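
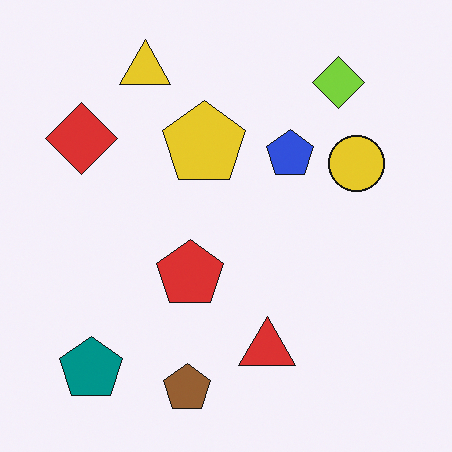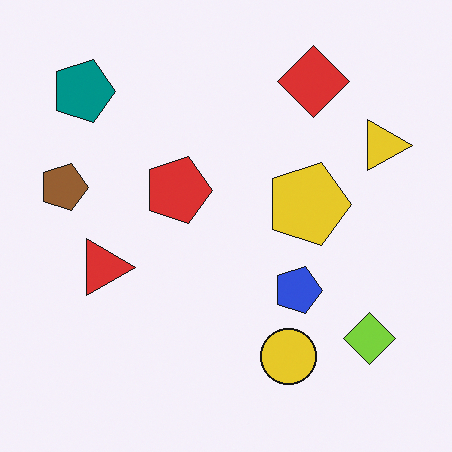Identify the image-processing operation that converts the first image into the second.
Rotated 90° clockwise.

The teal pentagon sits in the bottom-left of the first image and the top-left of the second — consistent with a whole-image 90° clockwise rotation.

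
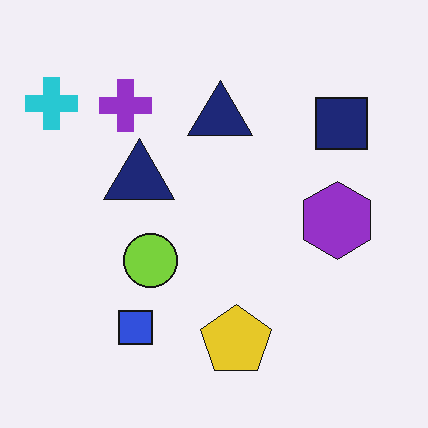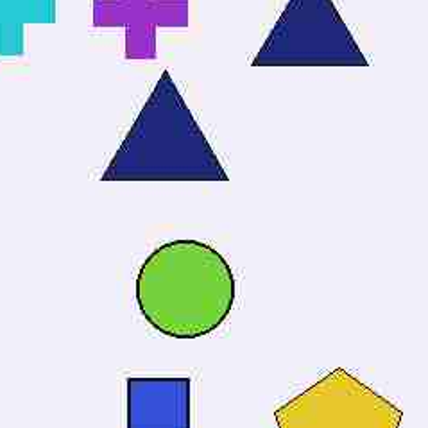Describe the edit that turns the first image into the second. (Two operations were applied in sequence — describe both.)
The image was degraded with heavy JPEG compression, then cropped tightly and scaled back up.

Blocky 8×8 compression artifacts appear around shape edges and the flat background shows ringing — characteristic JPEG degradation. The visible shapes are larger and the field of view is narrower; shapes near the original edges may be partly or wholly outside the frame — a crop-and-rescale.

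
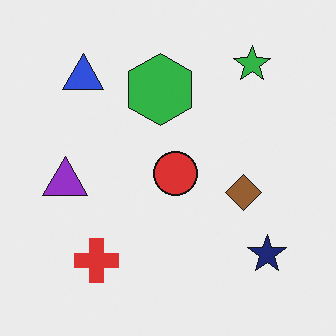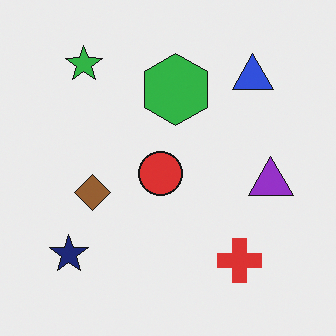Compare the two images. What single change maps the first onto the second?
Flipped horizontally (left ↔ right).

The purple triangle is in the left of the first image and the right of the second — shapes on opposite sides of the vertical midline have swapped in a mirror flip.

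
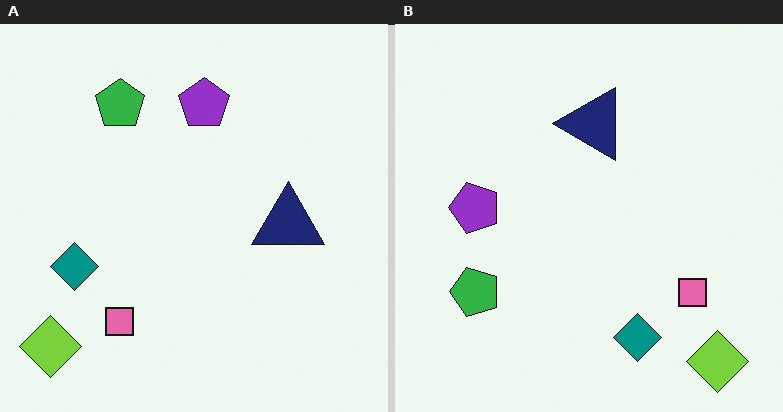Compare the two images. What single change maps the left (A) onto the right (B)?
The transformation is: rotated 90° counter-clockwise.

The lime diamond sits in the bottom-left of the left (A) image and the bottom-right of the right (B) — consistent with a whole-image 90° counter-clockwise rotation.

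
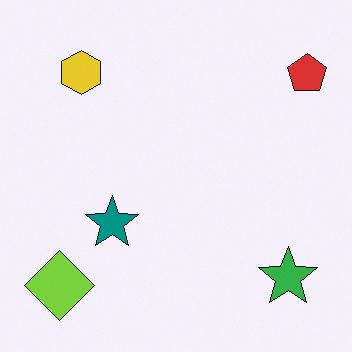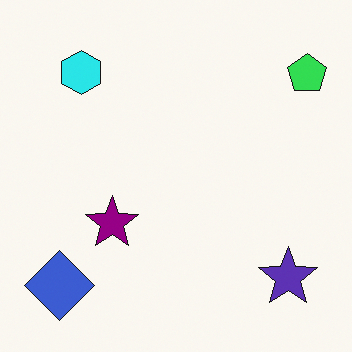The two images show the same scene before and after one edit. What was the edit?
The image was hue-shifted by a moderate amount.

Every shape's color has rotated by the same amount around the hue wheel — a uniform hue shift.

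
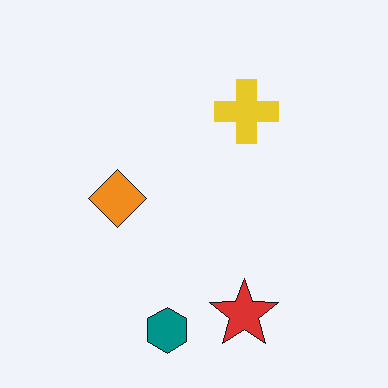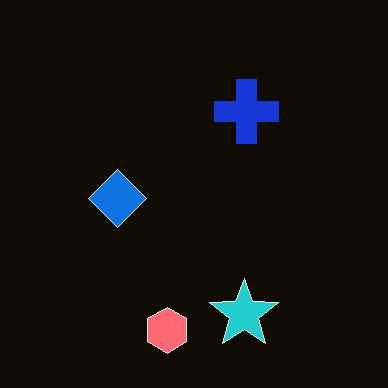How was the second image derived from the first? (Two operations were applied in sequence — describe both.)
This is the original image color-inverted (negative), then given moderate JPEG compression.

The light background has become dark and every shape's color is its complement — a photographic negative. Blocky 8×8 compression artifacts appear around shape edges and the flat background shows ringing — characteristic JPEG degradation.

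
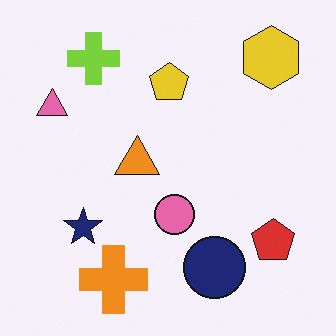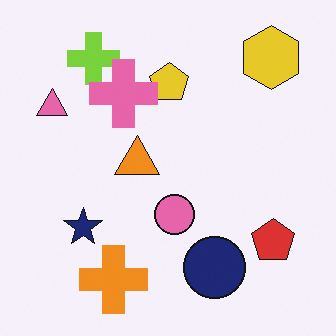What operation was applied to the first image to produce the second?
It was overlaid with an additional pink cross.

A pink cross appears in the second image that is absent from the first.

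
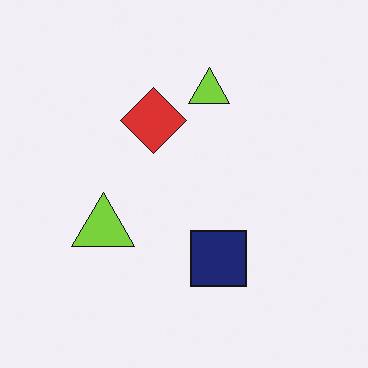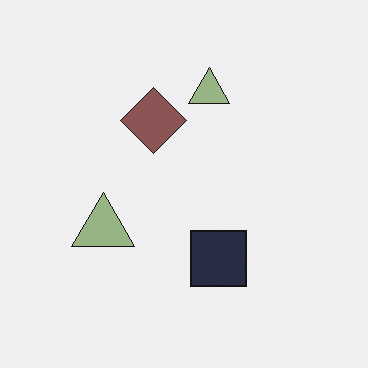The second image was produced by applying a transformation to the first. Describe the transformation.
Made much more muted (saturation change).

All colors are more muted and greyish — a global saturation change.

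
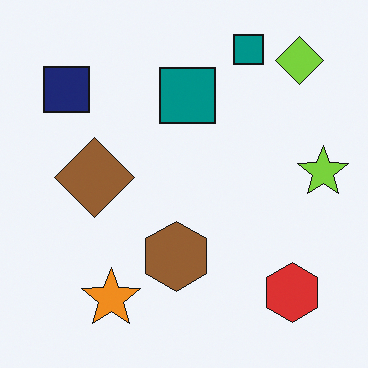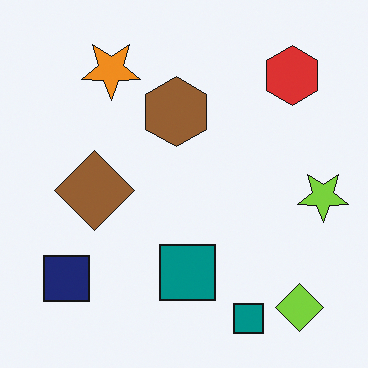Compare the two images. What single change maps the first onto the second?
The second image is the first flipped vertically (top ↔ bottom).

The lime diamond is in the top-right of the first image and the bottom-right of the second — shapes on opposite sides of the horizontal midline have swapped in a mirror flip.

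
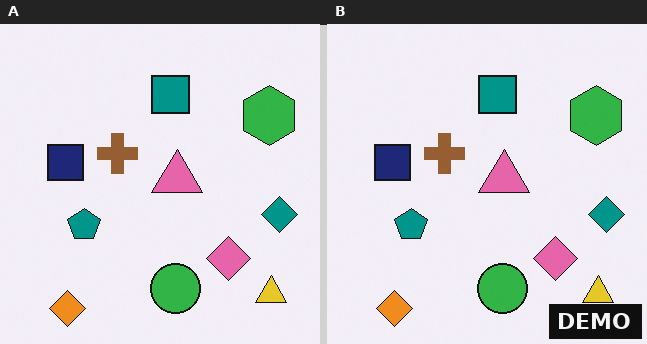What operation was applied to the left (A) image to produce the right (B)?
This is the original image watermarked with the text "DEMO" in the lower-right corner.

A dark label reading "DEMO" appears in the lower-right corner.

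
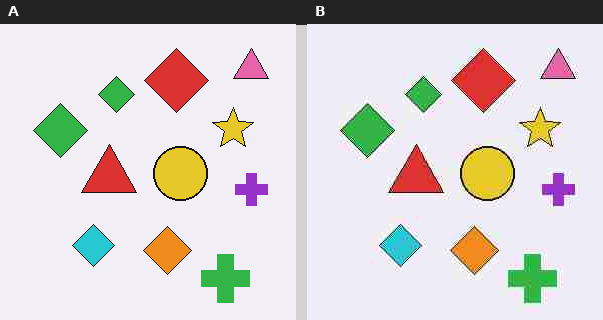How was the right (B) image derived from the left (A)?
The right (B) image is the left (A) heavily JPEG-compressed with obvious blocking artifacts.

Blocky 8×8 compression artifacts appear around shape edges and the flat background shows ringing — characteristic JPEG degradation.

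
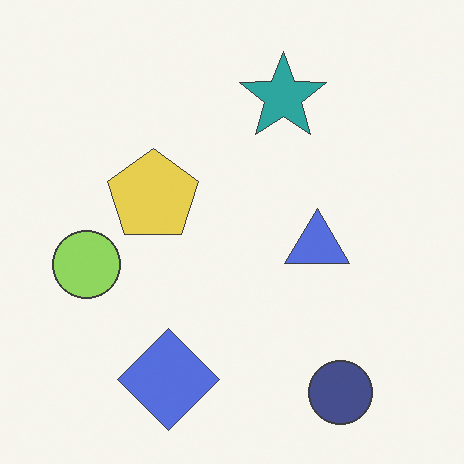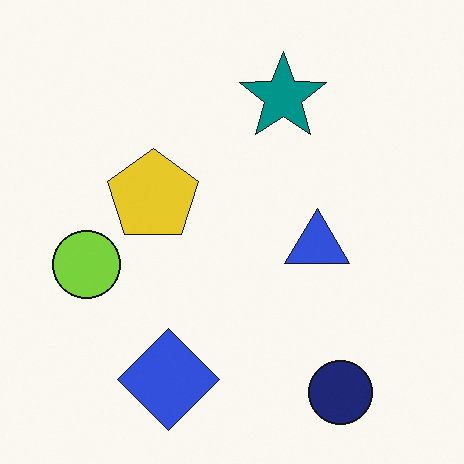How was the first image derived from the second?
This is the original image given slightly reduced contrast.

Tones are pushed toward mid-grey across the whole image — a global contrast change.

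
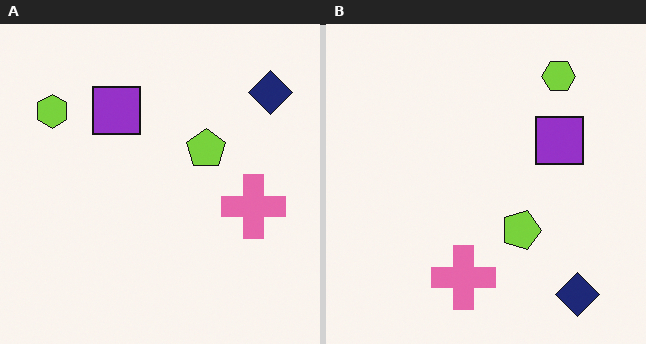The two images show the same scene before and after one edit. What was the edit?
The right (B) image is the left (A) rotated 90° clockwise.

The navy diamond sits in the top-right of the left (A) image and the bottom-right of the right (B) — consistent with a whole-image 90° clockwise rotation.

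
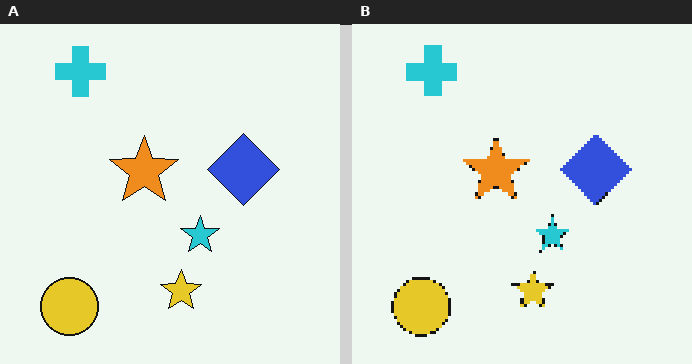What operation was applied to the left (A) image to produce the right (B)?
Mildly pixelated.

Shapes are reduced to large square blocks; fine edges and outlines are lost — a downscale-then-upscale (mosaic) effect.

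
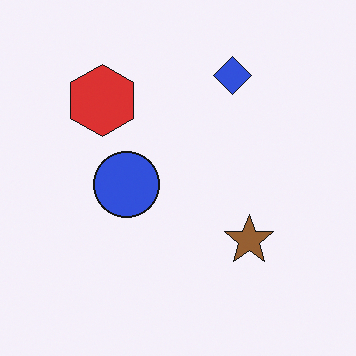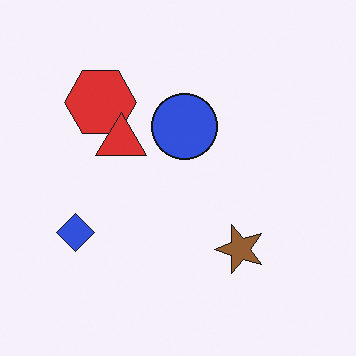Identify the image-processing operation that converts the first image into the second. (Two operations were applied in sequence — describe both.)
The transformation is: transposed (reflected across the top-left ↔ bottom-right diagonal), then overlaid with an additional red triangle.

Shapes have swapped their row and column positions — what was in the top-right is now in the bottom-left — a diagonal reflection. A red triangle appears in the second image that is absent from the first.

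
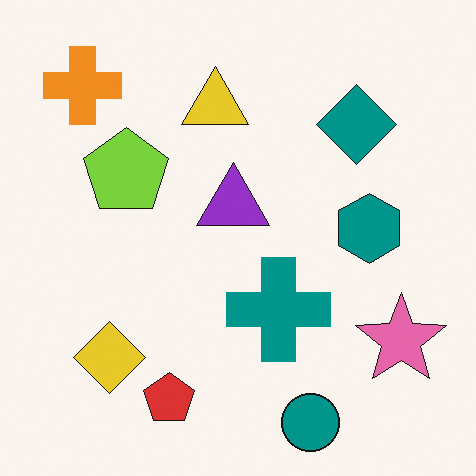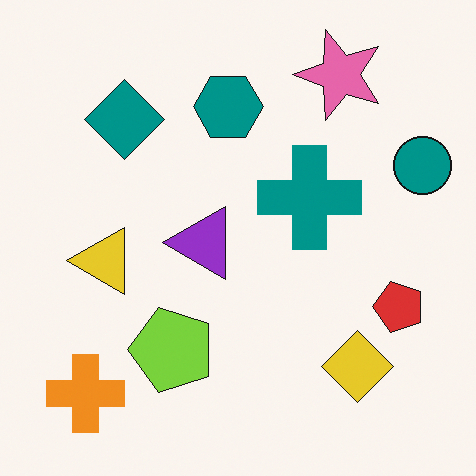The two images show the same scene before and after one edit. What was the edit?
This is the original image rotated 90° counter-clockwise.

The orange cross sits in the top-left of the first image and the bottom-left of the second — consistent with a whole-image 90° counter-clockwise rotation.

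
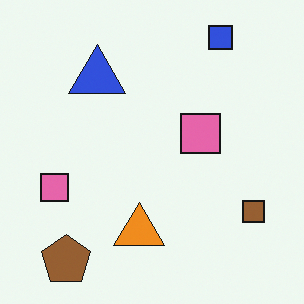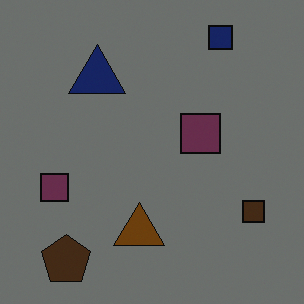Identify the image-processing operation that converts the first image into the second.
Darkened a lot.

Every pixel — background and shapes alike — is uniformly darkened.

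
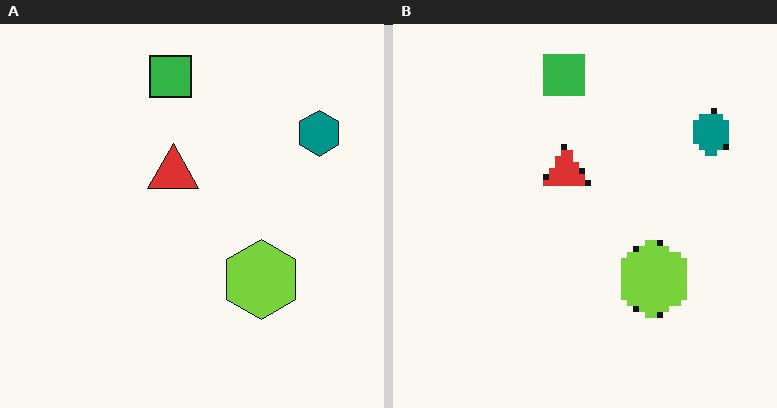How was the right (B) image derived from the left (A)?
The image was pixelated into visible square blocks.

Shapes are reduced to large square blocks; fine edges and outlines are lost — a downscale-then-upscale (mosaic) effect.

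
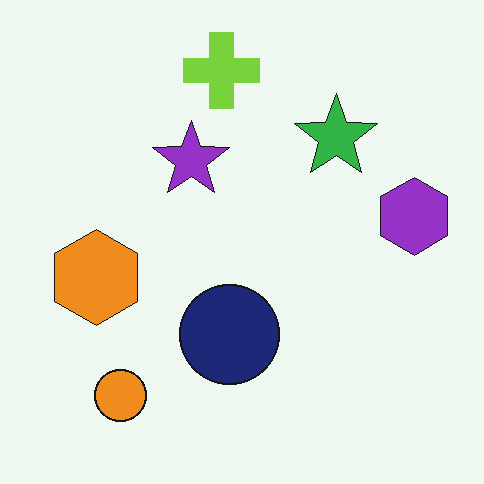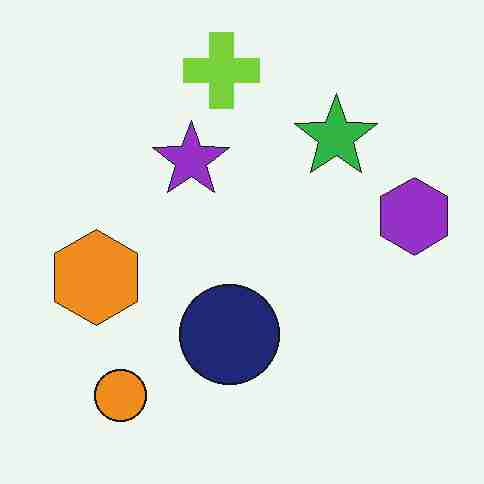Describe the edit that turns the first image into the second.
The transformation is: degraded with heavy JPEG compression.

Blocky 8×8 compression artifacts appear around shape edges and the flat background shows ringing — characteristic JPEG degradation.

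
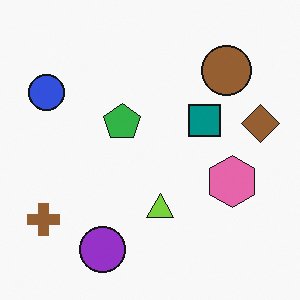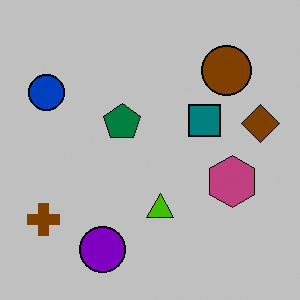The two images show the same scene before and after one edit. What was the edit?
The image was aggressively posterized.

Each flat color has snapped to a coarser quantized level — most visibly, the near-white background has dropped to a flat grey.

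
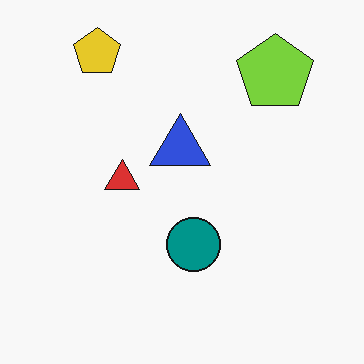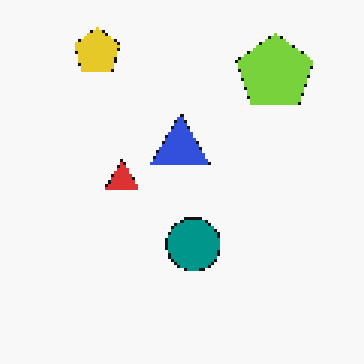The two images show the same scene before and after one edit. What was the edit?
It was lightly pixelated (a mild mosaic effect).

Shapes are reduced to large square blocks; fine edges and outlines are lost — a downscale-then-upscale (mosaic) effect.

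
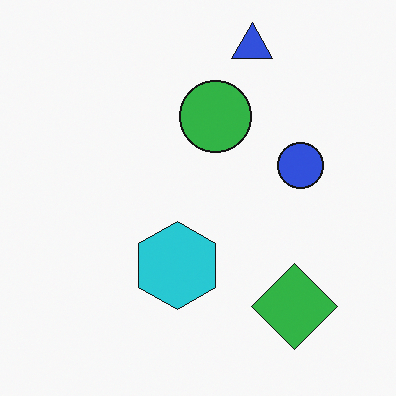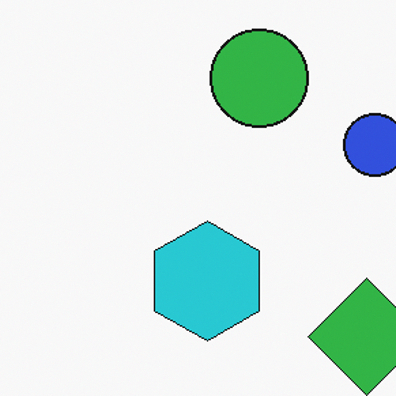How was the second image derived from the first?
The transformation is: cropped to a modestly smaller region and rescaled.

The visible shapes are larger and the field of view is narrower; shapes near the original edges may be partly or wholly outside the frame — a crop-and-rescale.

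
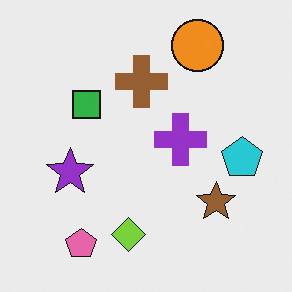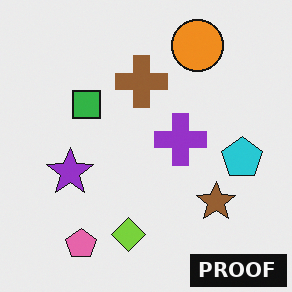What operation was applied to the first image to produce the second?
The image was watermarked with the text "PROOF" in the lower-right corner.

A dark label reading "PROOF" appears in the lower-right corner.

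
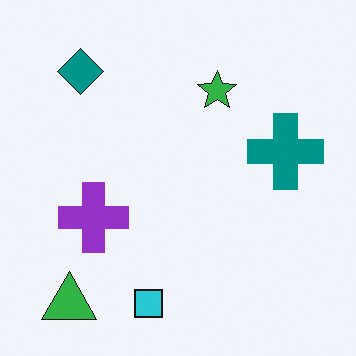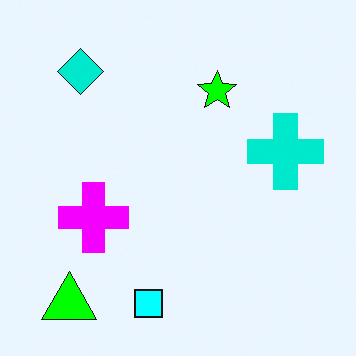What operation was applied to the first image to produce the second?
The image was heavily oversaturated.

All colors are more vivid — a global saturation change.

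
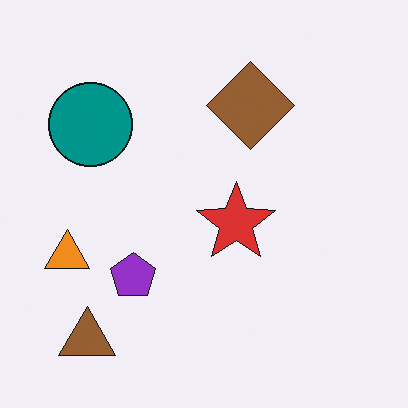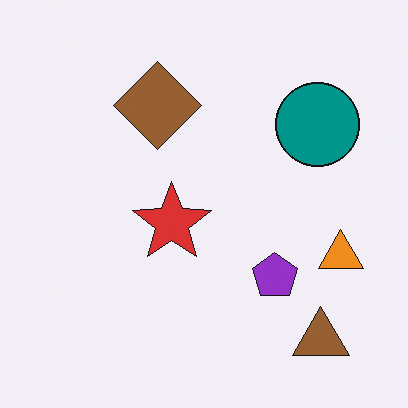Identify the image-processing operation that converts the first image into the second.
Flipped horizontally (left ↔ right).

The orange triangle is in the left of the first image and the right of the second — shapes on opposite sides of the vertical midline have swapped in a mirror flip.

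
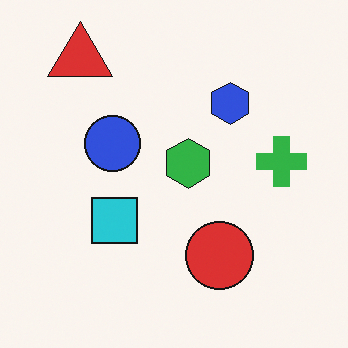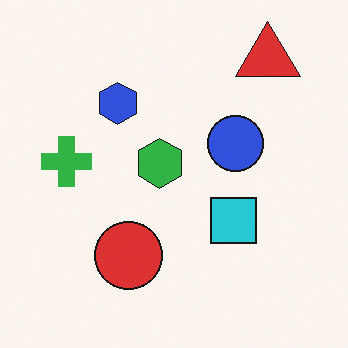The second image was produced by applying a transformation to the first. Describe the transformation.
The second image is the first flipped horizontally (left ↔ right).

The green cross is in the right of the first image and the left of the second — shapes on opposite sides of the vertical midline have swapped in a mirror flip.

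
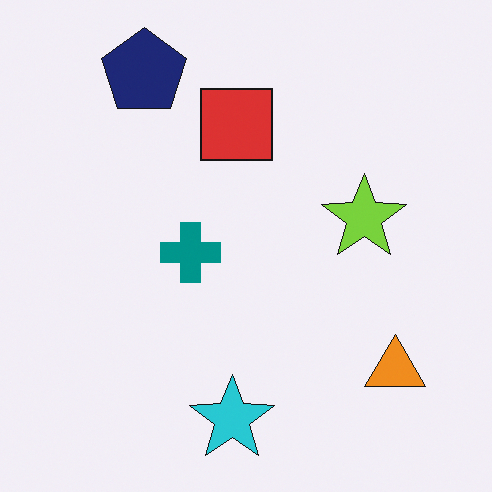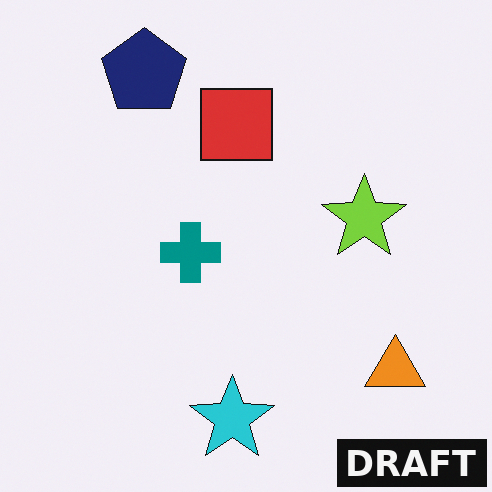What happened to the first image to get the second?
The image was watermarked with the text "DRAFT" in the lower-right corner.

A dark label reading "DRAFT" appears in the lower-right corner.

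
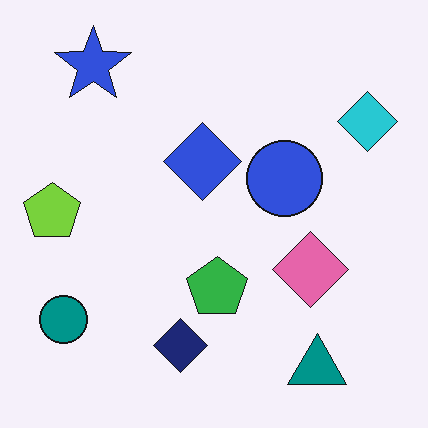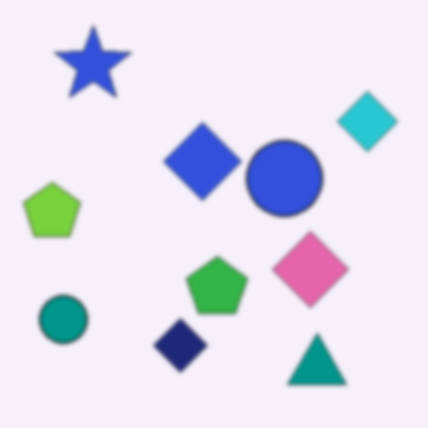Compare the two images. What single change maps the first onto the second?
The second image is the first lightly blurred.

Shape edges and outlines are uniformly softened across the whole image.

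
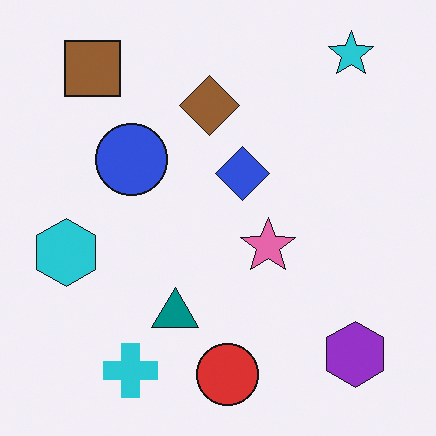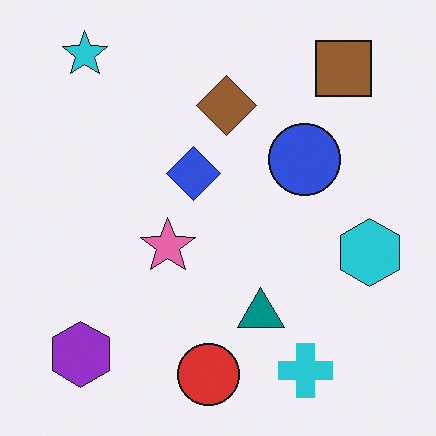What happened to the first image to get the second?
This is the original image flipped horizontally (left ↔ right).

The cyan hexagon is in the left of the first image and the right of the second — shapes on opposite sides of the vertical midline have swapped in a mirror flip.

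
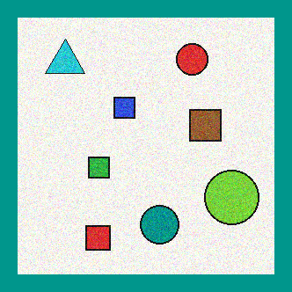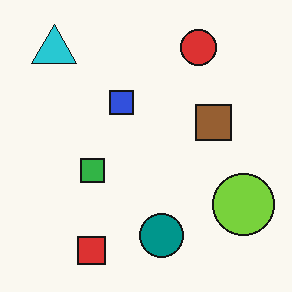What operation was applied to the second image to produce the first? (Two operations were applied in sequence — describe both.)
This is the original image degraded with visible gaussian noise, then framed with a teal border.

Random speckle covers the whole image, including the flat background. A solid teal frame runs around the edge of the first image, with the content slightly shrunk inside it.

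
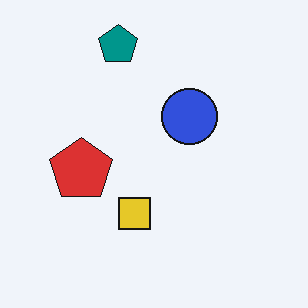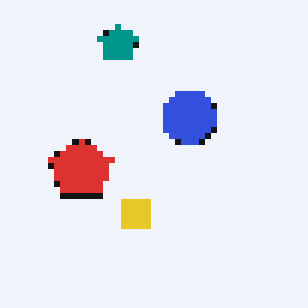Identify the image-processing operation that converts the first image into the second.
This is the original image moderately pixelated.

Shapes are reduced to large square blocks; fine edges and outlines are lost — a downscale-then-upscale (mosaic) effect.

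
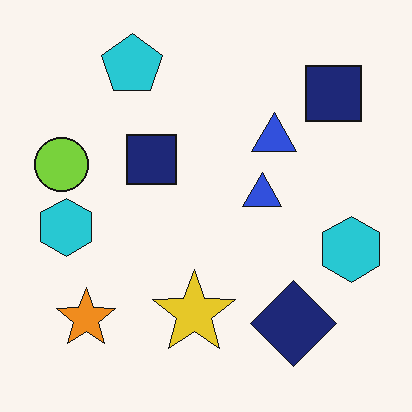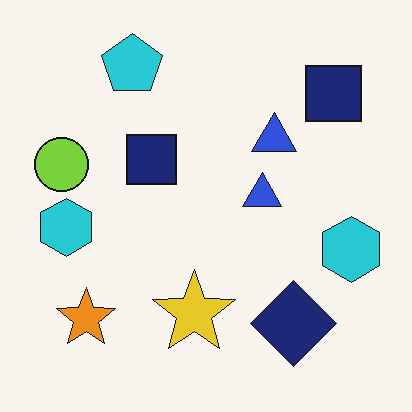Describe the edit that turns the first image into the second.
The transformation is: given moderate JPEG compression.

Blocky 8×8 compression artifacts appear around shape edges and the flat background shows ringing — characteristic JPEG degradation.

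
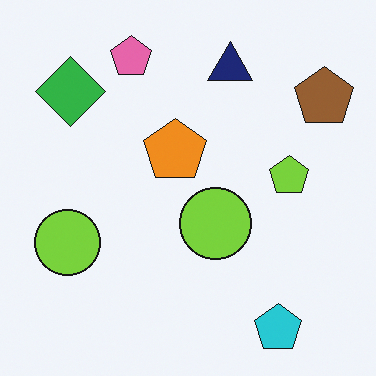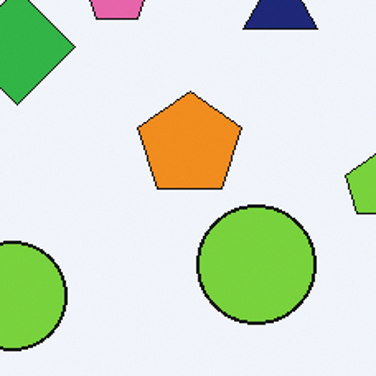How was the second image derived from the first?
Cropped to a noticeably smaller region and rescaled.

The visible shapes are larger and the field of view is narrower; shapes near the original edges may be partly or wholly outside the frame — a crop-and-rescale.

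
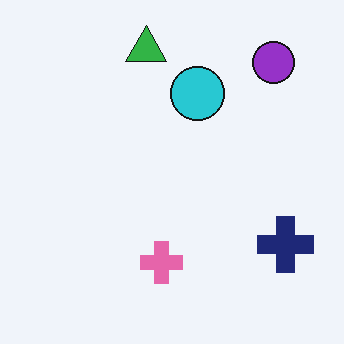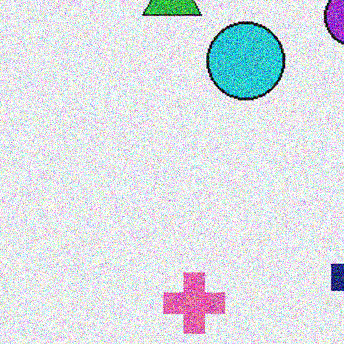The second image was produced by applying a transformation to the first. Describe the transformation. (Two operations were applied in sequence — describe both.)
The image was cropped to a modestly smaller region and rescaled, then degraded with strong gaussian noise.

The visible shapes are larger and the field of view is narrower; shapes near the original edges may be partly or wholly outside the frame — a crop-and-rescale. Random speckle covers the whole image, including the flat background.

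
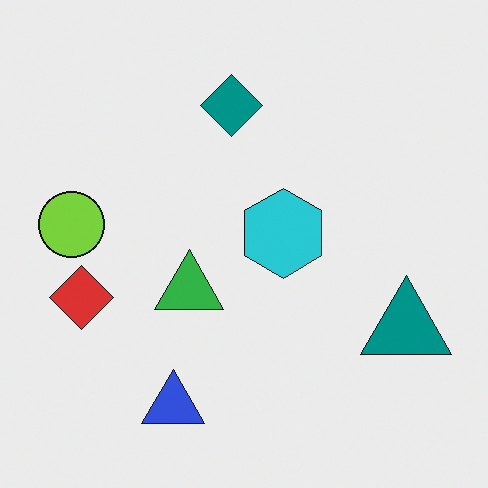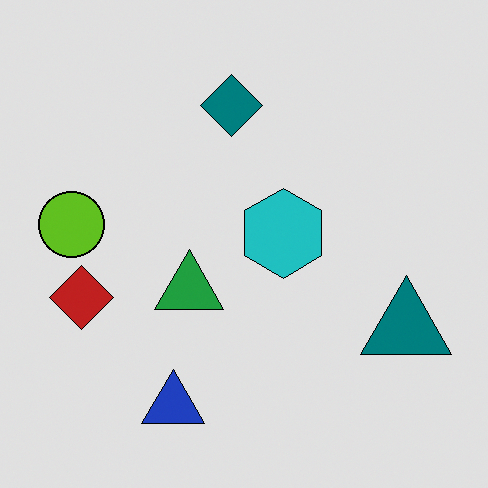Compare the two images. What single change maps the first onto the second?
This is the original image posterized to a reduced palette.

Each flat color has snapped to a coarser quantized level — most visibly, the near-white background has dropped to a flat grey.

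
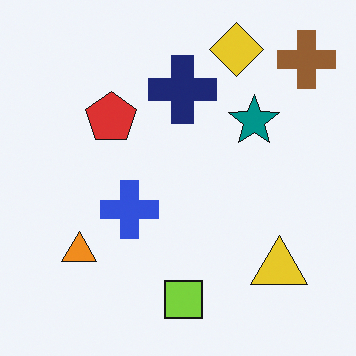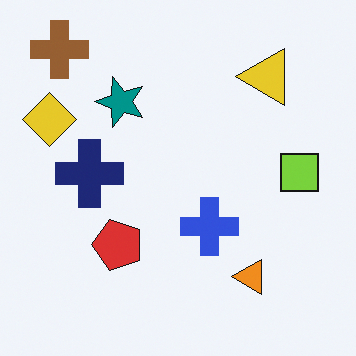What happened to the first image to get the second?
This is the original image rotated 90° counter-clockwise.

The brown cross sits in the top-right of the first image and the top-left of the second — consistent with a whole-image 90° counter-clockwise rotation.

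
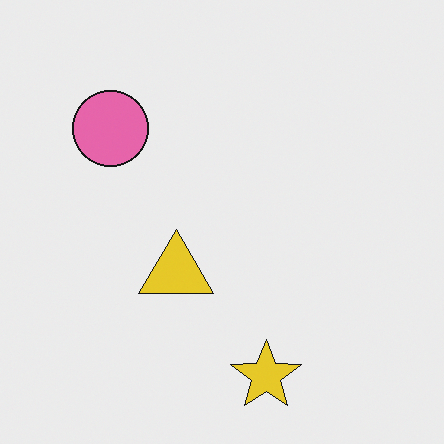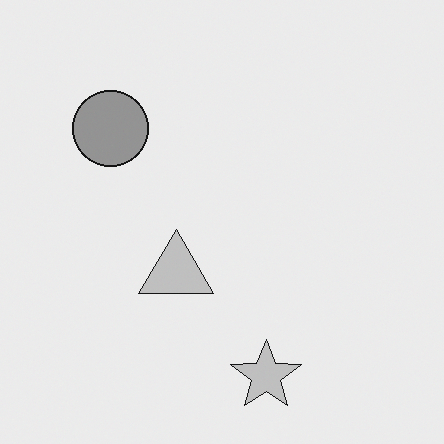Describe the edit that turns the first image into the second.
It was converted to grayscale.

All color is removed — every shape is now a shade of grey.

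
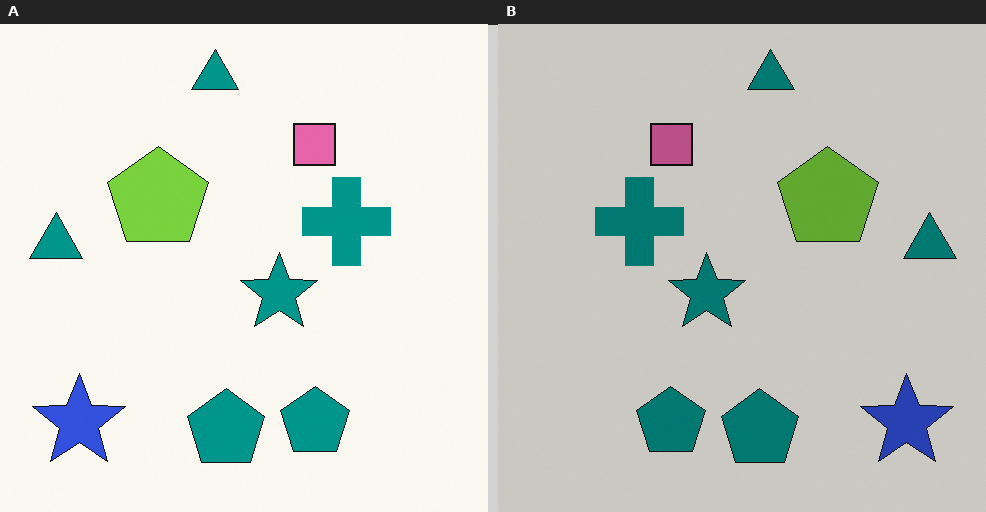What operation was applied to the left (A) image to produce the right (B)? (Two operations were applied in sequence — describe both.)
The transformation is: flipped horizontally (left ↔ right), then slightly darkened.

The blue star is in the bottom-left of the left (A) image and the bottom-right of the right (B) — shapes on opposite sides of the vertical midline have swapped in a mirror flip. Every pixel — background and shapes alike — is uniformly darkened.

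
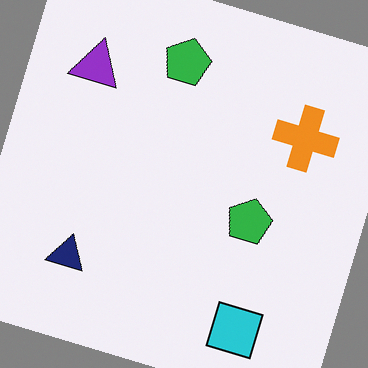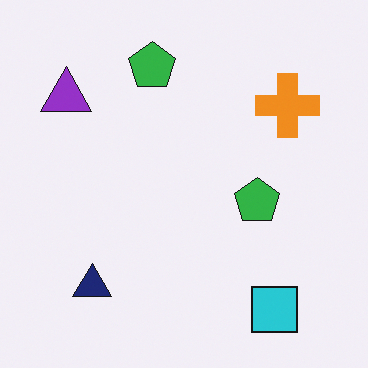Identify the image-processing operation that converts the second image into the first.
It was rotated clockwise by a moderate amount.

Every shape is tilted by the same angle and the image corners show triangular fill wedges — a whole-image rotation by a non-right angle.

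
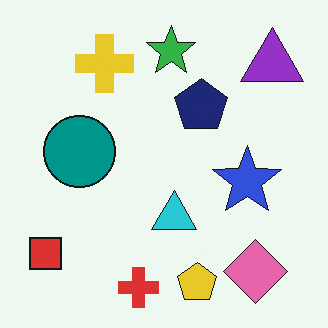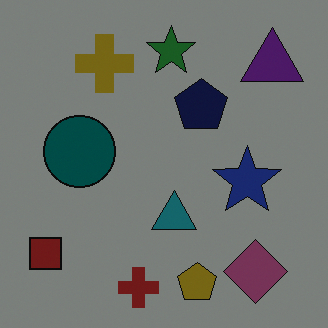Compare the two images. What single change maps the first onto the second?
Noticeably darkened.

Every pixel — background and shapes alike — is uniformly darkened.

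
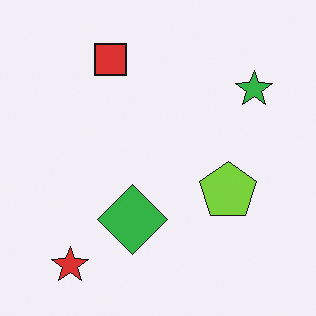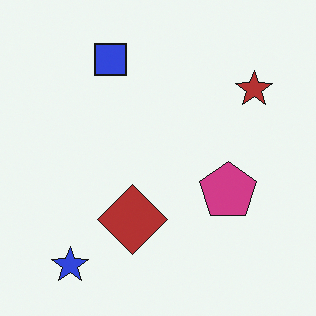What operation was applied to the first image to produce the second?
This is the original image hue-shifted by a large amount.

Every shape's color has rotated by the same amount around the hue wheel — a uniform hue shift.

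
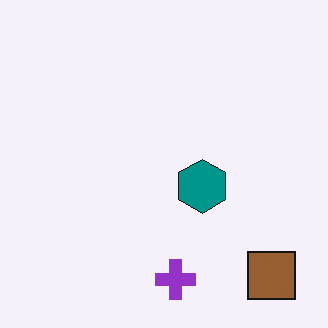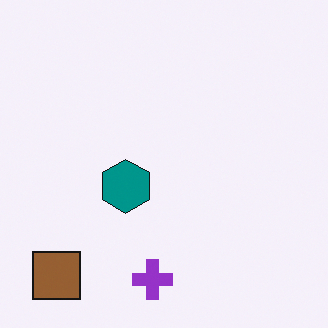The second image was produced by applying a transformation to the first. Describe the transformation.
This is the original image flipped horizontally (left ↔ right).

The brown square is in the bottom-right of the first image and the bottom-left of the second — shapes on opposite sides of the vertical midline have swapped in a mirror flip.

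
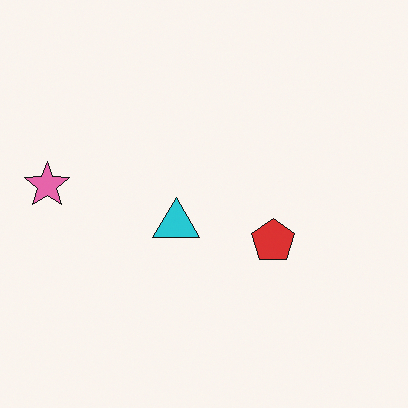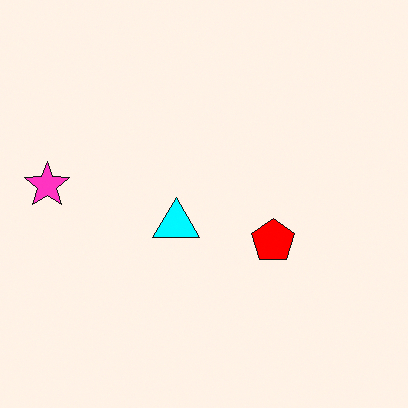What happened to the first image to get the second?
The image was made much more vivid (saturation change).

All colors are more vivid — a global saturation change.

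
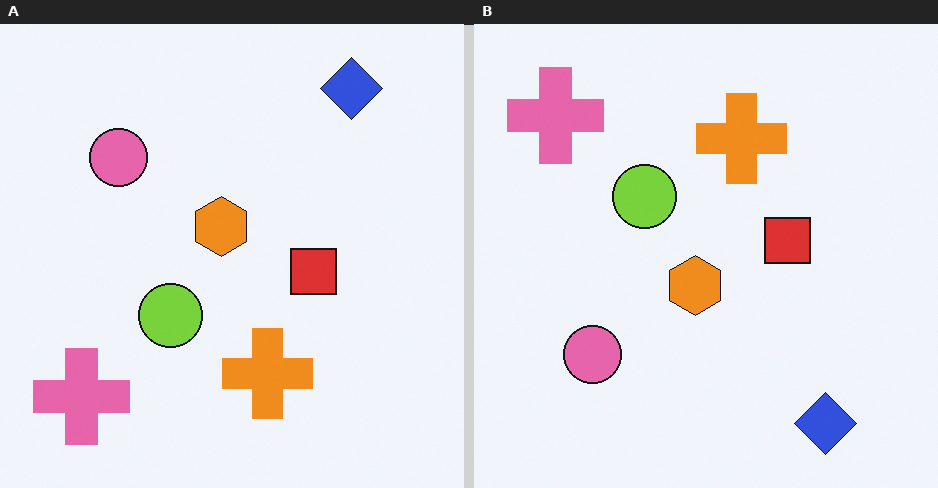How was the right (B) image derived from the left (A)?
The transformation is: flipped vertically (top ↔ bottom).

The blue diamond is in the top-right of the left (A) image and the bottom-right of the right (B) — shapes on opposite sides of the horizontal midline have swapped in a mirror flip.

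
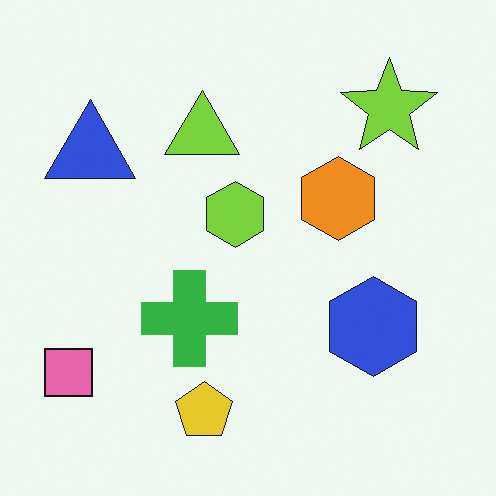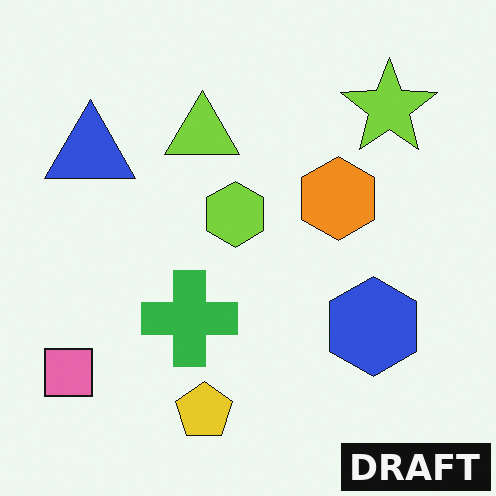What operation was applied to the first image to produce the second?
This is the original image watermarked with the text "DRAFT" in the lower-right corner.

A dark label reading "DRAFT" appears in the lower-right corner.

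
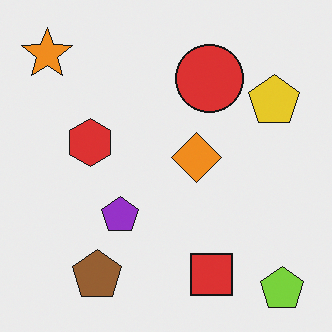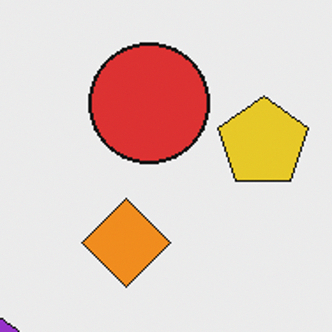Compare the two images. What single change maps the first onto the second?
Cropped tightly and scaled back up.

The visible shapes are larger and the field of view is narrower; shapes near the original edges may be partly or wholly outside the frame — a crop-and-rescale.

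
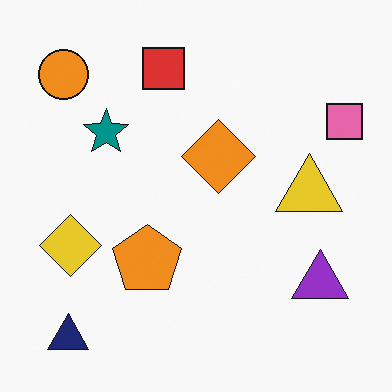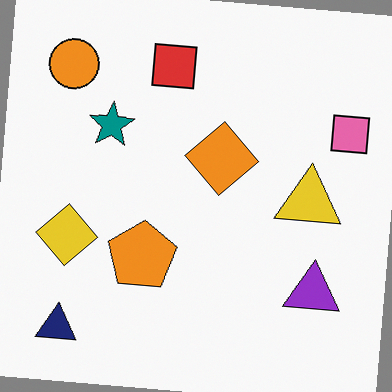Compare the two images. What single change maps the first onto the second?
Rotated clockwise by a slight angle.

Every shape is tilted by the same angle and the image corners show triangular fill wedges — a whole-image rotation by a non-right angle.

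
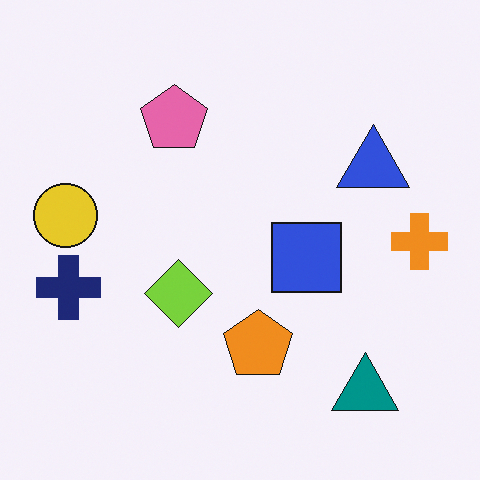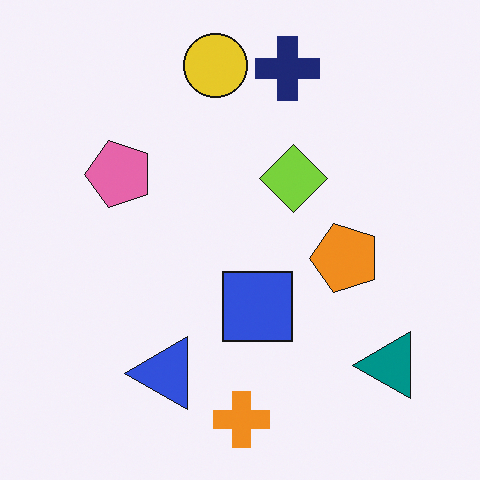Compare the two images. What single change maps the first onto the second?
Transposed (reflected across the top-left ↔ bottom-right diagonal).

Shapes have swapped their row and column positions — what was in the top-right is now in the bottom-left — a diagonal reflection.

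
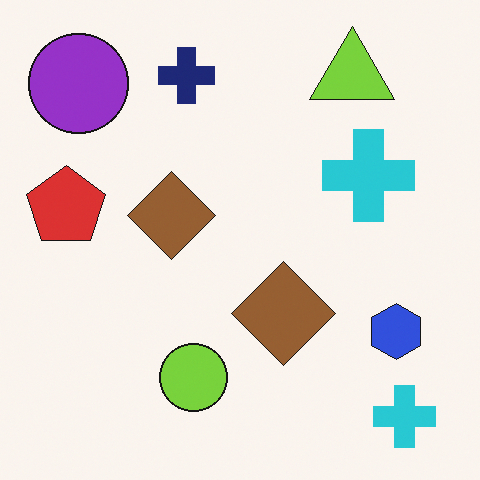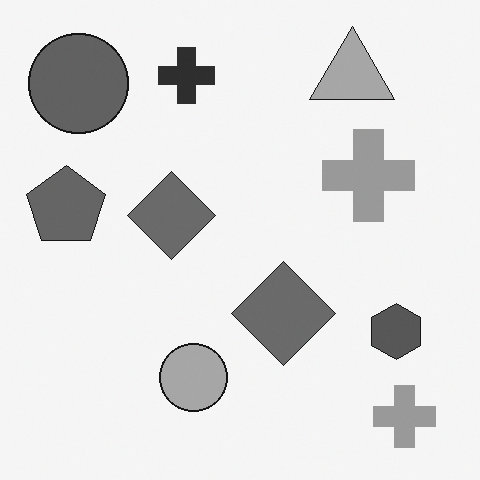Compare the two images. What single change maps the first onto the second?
Converted to grayscale.

All color is removed — every shape is now a shade of grey.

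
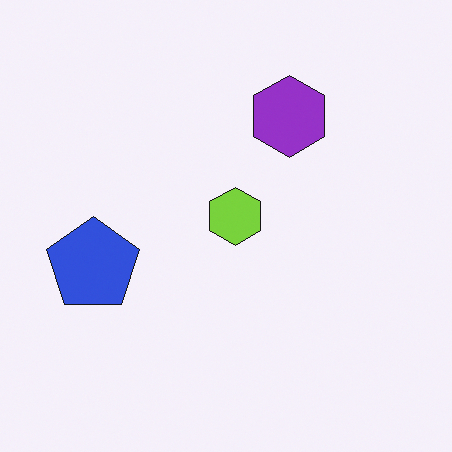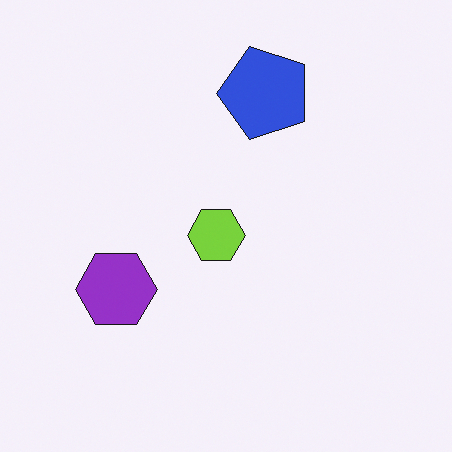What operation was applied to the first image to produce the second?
This is the original image transposed (reflected across the top-left ↔ bottom-right diagonal).

Shapes have swapped their row and column positions — what was in the top-right is now in the bottom-left — a diagonal reflection.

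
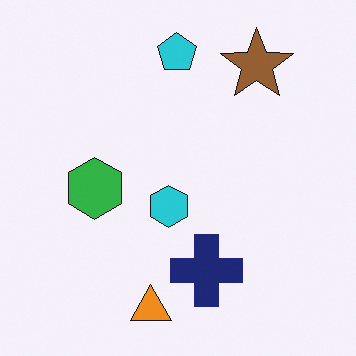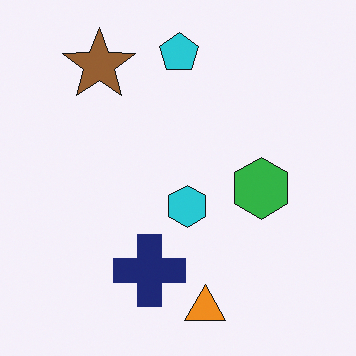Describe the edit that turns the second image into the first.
It was flipped horizontally (left ↔ right).

The green hexagon is in the right of the second image and the left of the first — shapes on opposite sides of the vertical midline have swapped in a mirror flip.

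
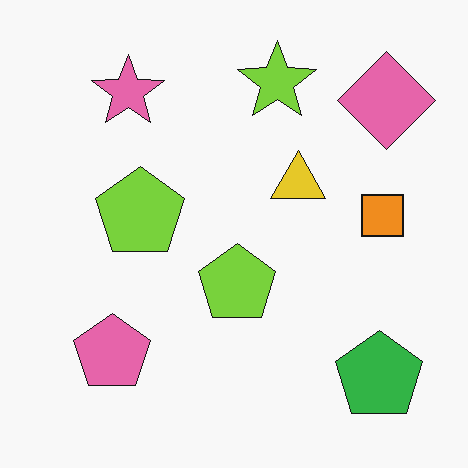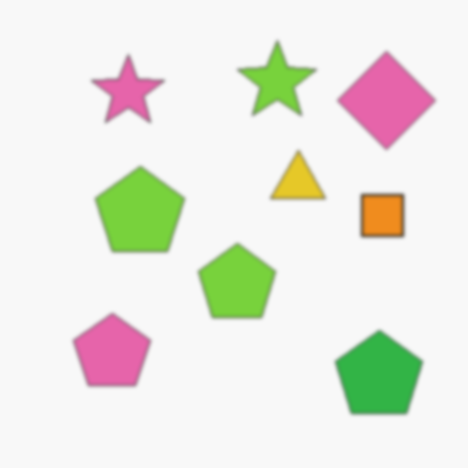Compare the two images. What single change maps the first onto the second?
It was slightly softened.

Shape edges and outlines are uniformly softened across the whole image.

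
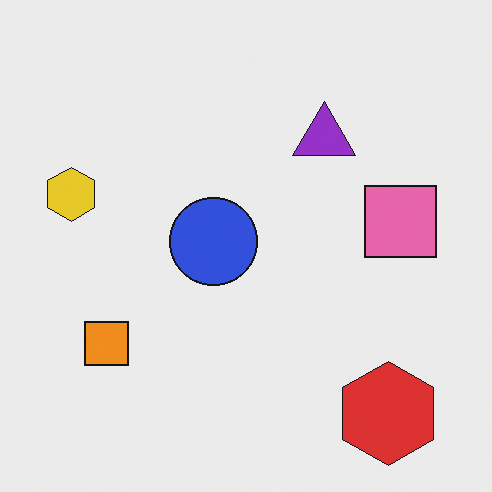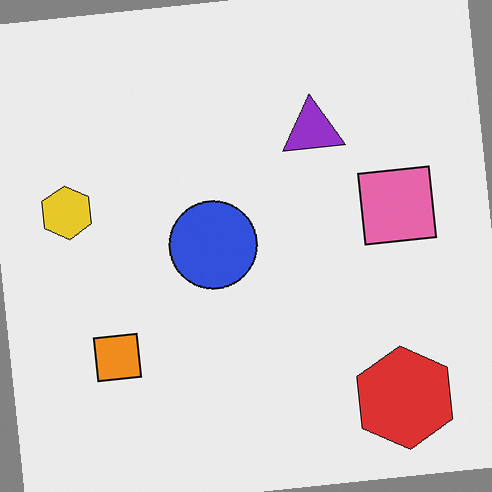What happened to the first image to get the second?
The second image is the first rotated counter-clockwise by a small amount.

Every shape is tilted by the same angle and the image corners show triangular fill wedges — a whole-image rotation by a non-right angle.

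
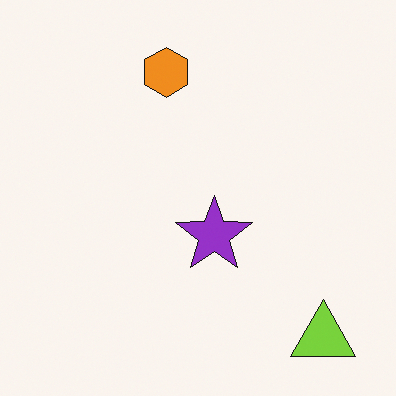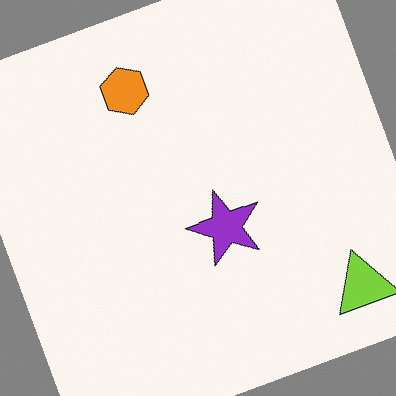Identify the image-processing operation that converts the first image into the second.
It was rotated counter-clockwise by a moderate amount.

Every shape is tilted by the same angle and the image corners show triangular fill wedges — a whole-image rotation by a non-right angle.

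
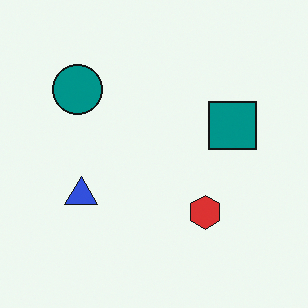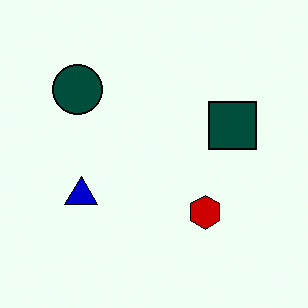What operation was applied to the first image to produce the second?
It was boosted in contrast.

Tones are pushed away from mid-grey across the whole image — a global contrast change.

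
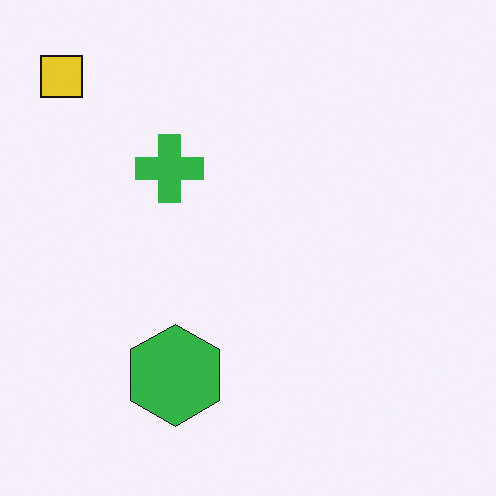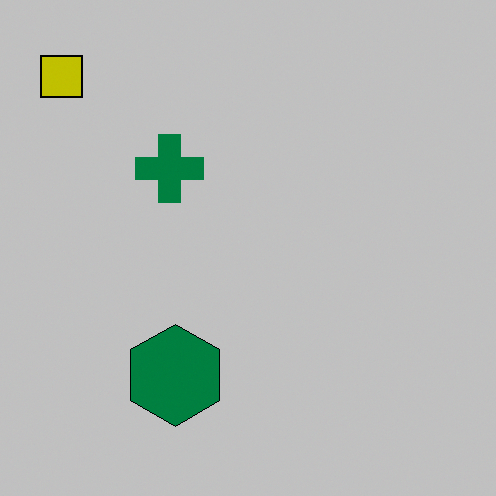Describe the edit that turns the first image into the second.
This is the original image heavily posterized to just a handful of flat colors.

Each flat color has snapped to a coarser quantized level — most visibly, the near-white background has dropped to a flat grey.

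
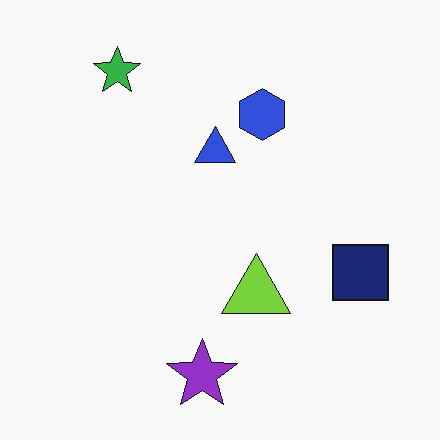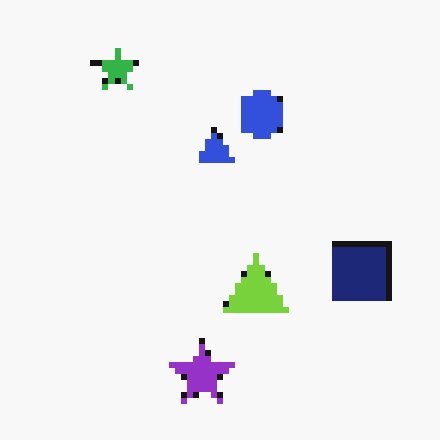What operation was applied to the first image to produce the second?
This is the original image moderately pixelated.

Shapes are reduced to large square blocks; fine edges and outlines are lost — a downscale-then-upscale (mosaic) effect.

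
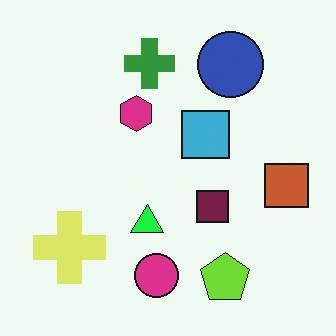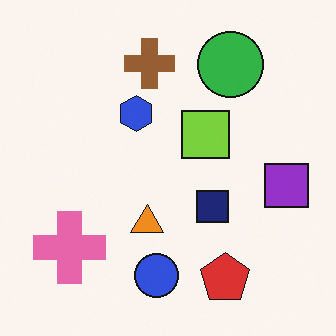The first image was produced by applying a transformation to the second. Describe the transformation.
The image was hue-shifted by a moderate amount.

Every shape's color has rotated by the same amount around the hue wheel — a uniform hue shift.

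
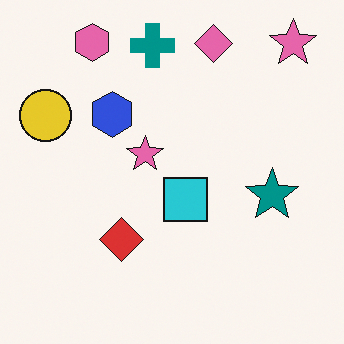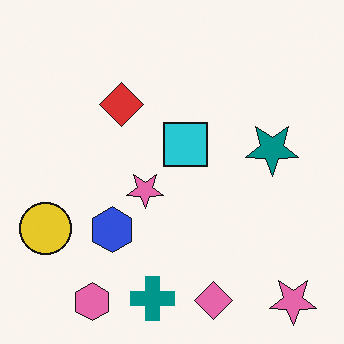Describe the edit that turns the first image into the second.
The image was flipped vertically (top ↔ bottom).

The pink hexagon is in the top-left of the first image and the bottom-left of the second — shapes on opposite sides of the horizontal midline have swapped in a mirror flip.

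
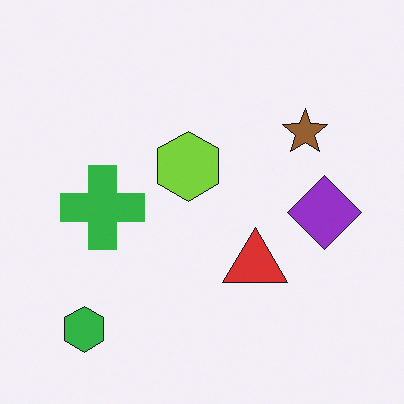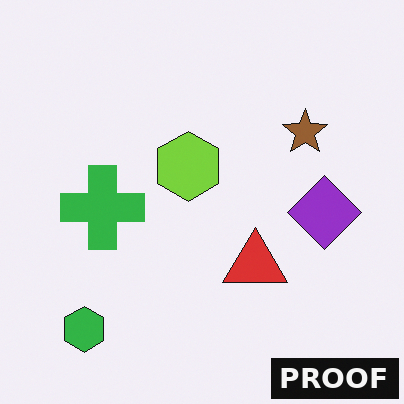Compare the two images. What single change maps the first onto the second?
It was watermarked with the text "PROOF" in the lower-right corner.

A dark label reading "PROOF" appears in the lower-right corner.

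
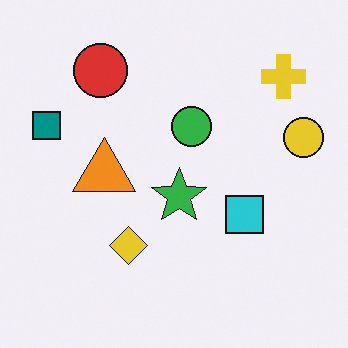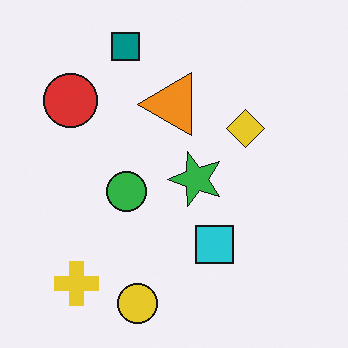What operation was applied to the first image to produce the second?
The second image is the first transposed (reflected across the top-left ↔ bottom-right diagonal).

Shapes have swapped their row and column positions — what was in the top-right is now in the bottom-left — a diagonal reflection.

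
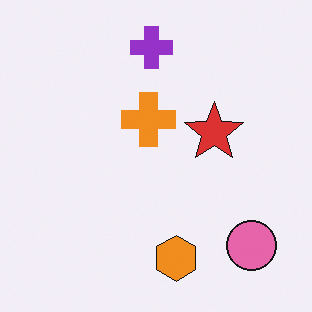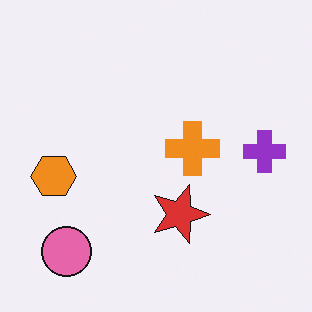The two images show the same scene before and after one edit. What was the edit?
The transformation is: rotated 90° clockwise.

The pink circle sits in the bottom-right of the first image and the bottom-left of the second — consistent with a whole-image 90° clockwise rotation.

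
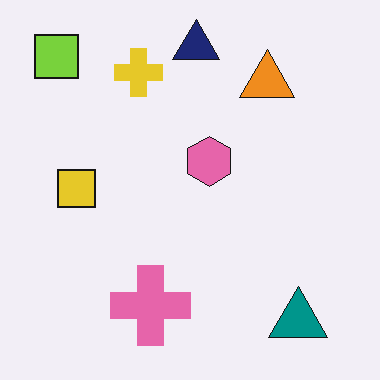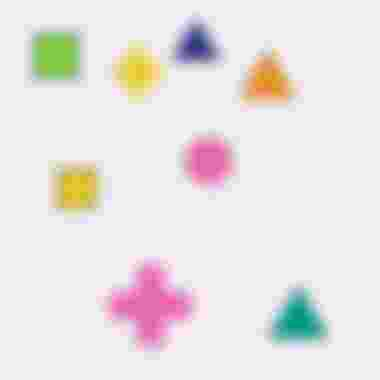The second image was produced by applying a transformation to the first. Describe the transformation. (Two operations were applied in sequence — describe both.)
The transformation is: heavily blurred, then heavily JPEG-compressed with obvious blocking artifacts.

Shape edges and outlines are uniformly softened across the whole image. Blocky 8×8 compression artifacts appear around shape edges and the flat background shows ringing — characteristic JPEG degradation.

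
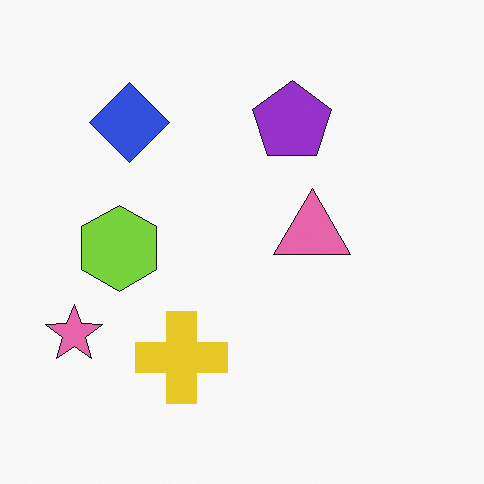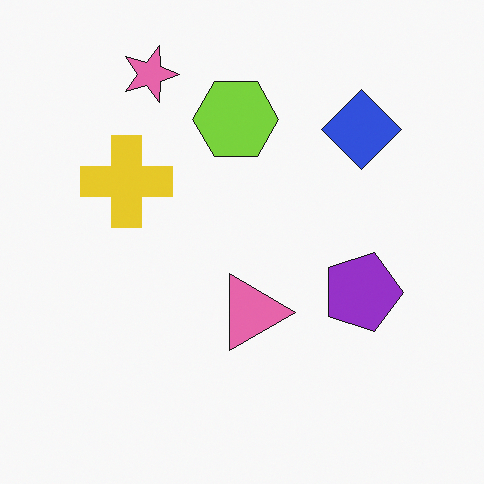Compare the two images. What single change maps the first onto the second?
The transformation is: rotated 90° clockwise.

The pink star sits in the bottom-left of the first image and the top-left of the second — consistent with a whole-image 90° clockwise rotation.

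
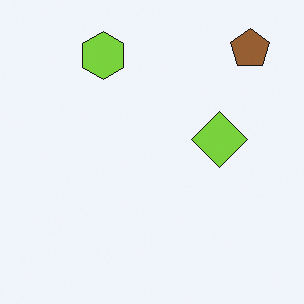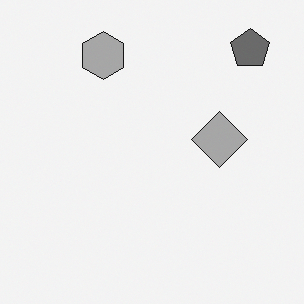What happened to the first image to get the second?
The second image is the first converted to grayscale.

All color is removed — every shape is now a shade of grey.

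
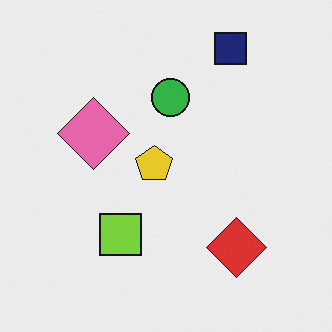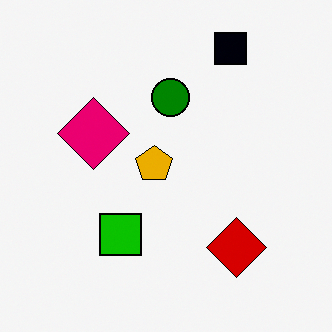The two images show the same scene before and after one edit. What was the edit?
Boosted in contrast.

Tones are pushed away from mid-grey across the whole image — a global contrast change.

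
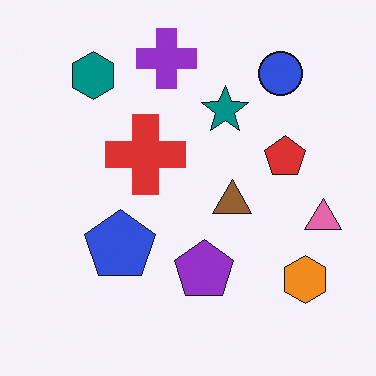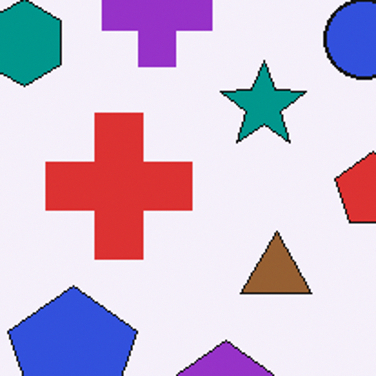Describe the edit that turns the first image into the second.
Cropped to a noticeably smaller region and rescaled.

The visible shapes are larger and the field of view is narrower; shapes near the original edges may be partly or wholly outside the frame — a crop-and-rescale.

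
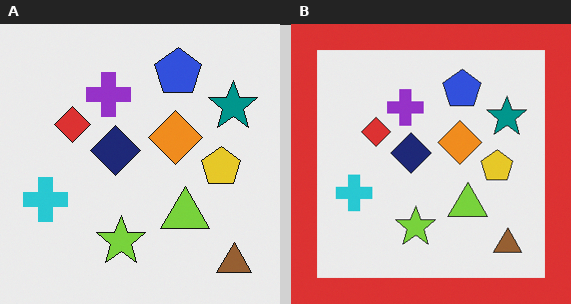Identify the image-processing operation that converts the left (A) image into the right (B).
This is the original image framed with a red border.

A solid red frame runs around the edge of the right (B) image, with the content slightly shrunk inside it.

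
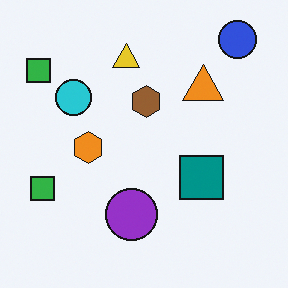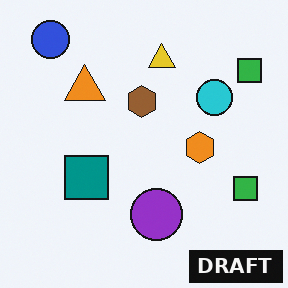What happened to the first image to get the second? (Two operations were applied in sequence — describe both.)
The image was flipped horizontally (left ↔ right), then watermarked with the text "DRAFT" in the lower-right corner.

The blue circle is in the top-right of the first image and the top-left of the second — shapes on opposite sides of the vertical midline have swapped in a mirror flip. A dark label reading "DRAFT" appears in the lower-right corner.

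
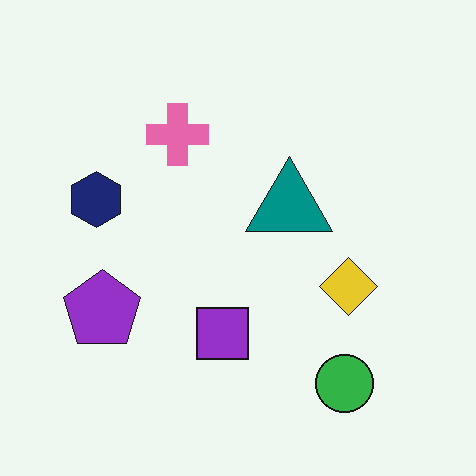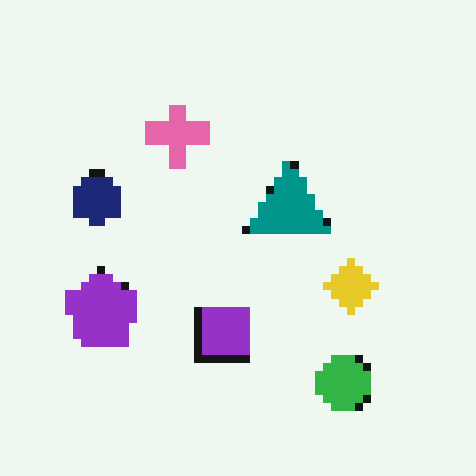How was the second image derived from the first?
This is the original image pixelated into visible square blocks.

Shapes are reduced to large square blocks; fine edges and outlines are lost — a downscale-then-upscale (mosaic) effect.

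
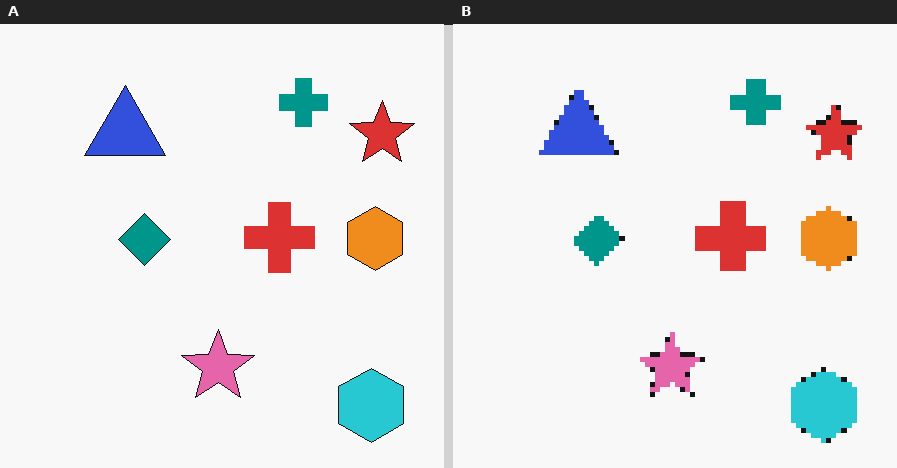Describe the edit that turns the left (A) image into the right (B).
The image was lightly pixelated (a mild mosaic effect).

Shapes are reduced to large square blocks; fine edges and outlines are lost — a downscale-then-upscale (mosaic) effect.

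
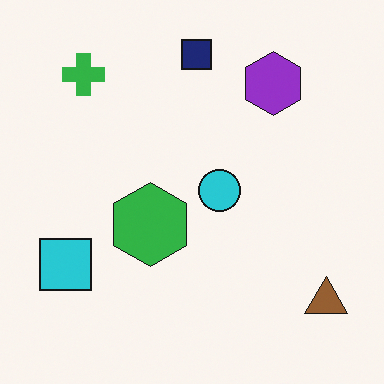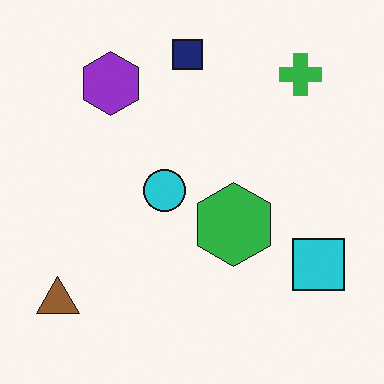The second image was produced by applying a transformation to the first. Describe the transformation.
The transformation is: flipped horizontally (left ↔ right).

The brown triangle is in the bottom-right of the first image and the bottom-left of the second — shapes on opposite sides of the vertical midline have swapped in a mirror flip.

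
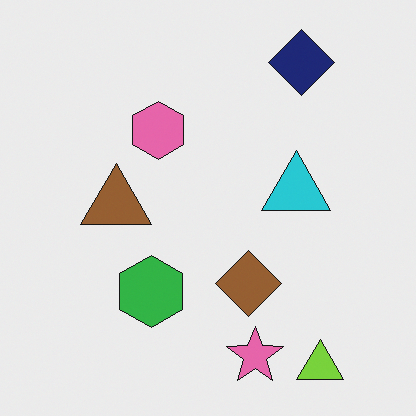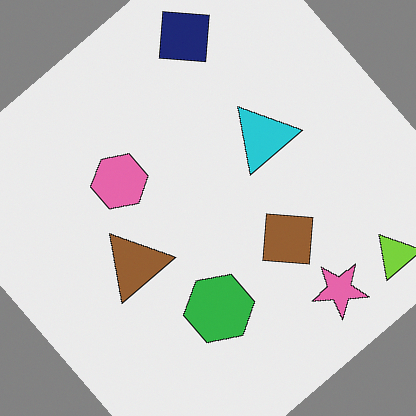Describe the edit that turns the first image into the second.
This is the original image rotated counter-clockwise by a large amount — several tens of degrees.

Every shape is tilted by the same angle and the image corners show triangular fill wedges — a whole-image rotation by a non-right angle.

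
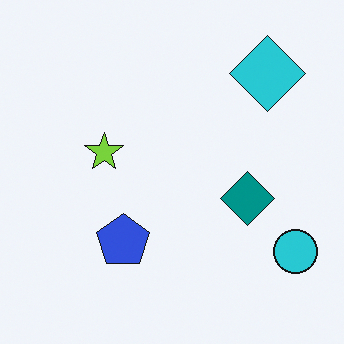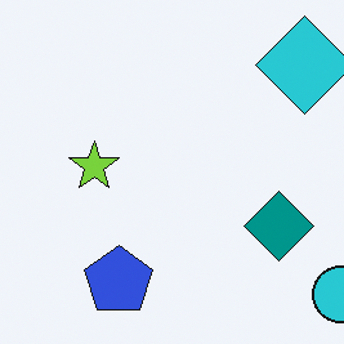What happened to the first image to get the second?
This is the original image cropped to a modestly smaller region and rescaled.

The visible shapes are larger and the field of view is narrower; shapes near the original edges may be partly or wholly outside the frame — a crop-and-rescale.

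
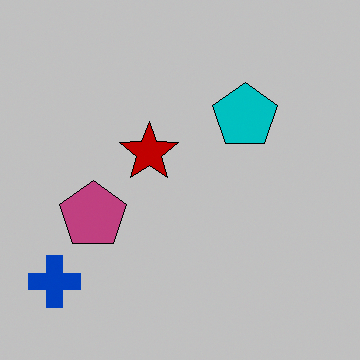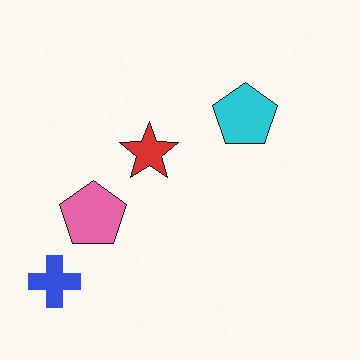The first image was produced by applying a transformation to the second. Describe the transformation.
The first image is the second heavily posterized to just a handful of flat colors.

Each flat color has snapped to a coarser quantized level — most visibly, the near-white background has dropped to a flat grey.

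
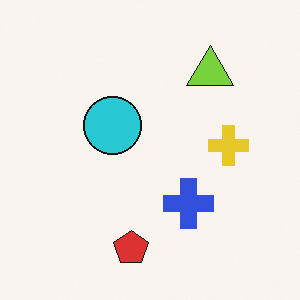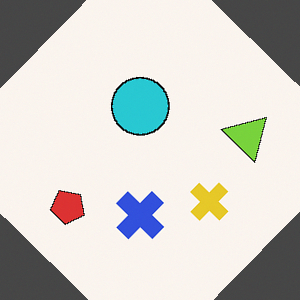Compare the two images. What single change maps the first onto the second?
It was rotated clockwise by a large amount — several tens of degrees.

Every shape is tilted by the same angle and the image corners show triangular fill wedges — a whole-image rotation by a non-right angle.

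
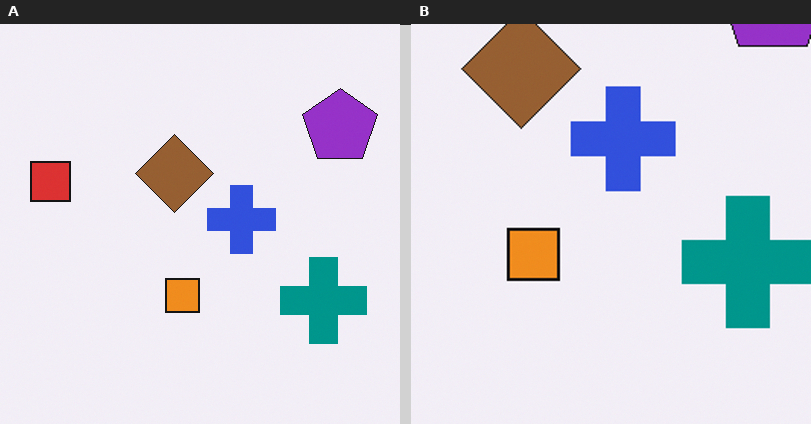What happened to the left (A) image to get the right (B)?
This is the original image cropped to a modestly smaller region and rescaled.

The visible shapes are larger and the field of view is narrower; shapes near the original edges may be partly or wholly outside the frame — a crop-and-rescale.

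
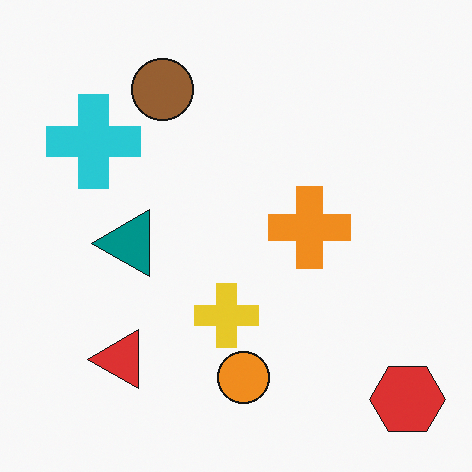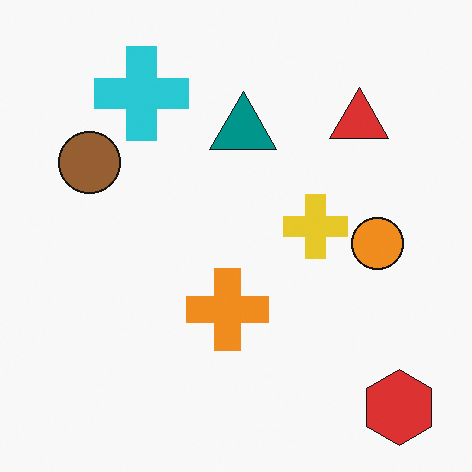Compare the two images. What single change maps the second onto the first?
This is the original image transposed (reflected across the top-left ↔ bottom-right diagonal).

Shapes have swapped their row and column positions — what was in the top-right is now in the bottom-left — a diagonal reflection.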